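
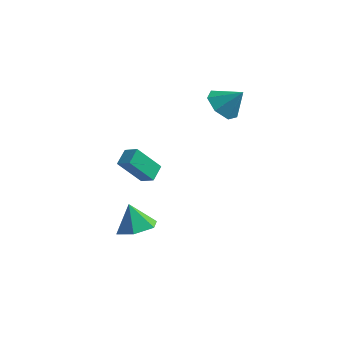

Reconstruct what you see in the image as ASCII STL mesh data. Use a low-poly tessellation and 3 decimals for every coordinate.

solid 
facet normal 0.364 -0.239 -0.900
outer loop
vertex -2.559 -0.197 -3.77
vertex -3.25 -0.971 -3.844
vertex -3.493 -0.022 -4.194
endloop
endfacet
facet normal 0.017 0.937 0.350
outer loop
vertex -2.559 -0.197 -3.77
vertex -3.493 -0.022 -4.194
vertex -3.77 -0.629 -2.556
endloop
endfacet
facet normal 0.363 -0.239 -0.900
outer loop
vertex -3.493 -0.022 -4.194
vertex -3.25 -0.971 -3.844
vertex -4.183 -0.796 -4.267
endloop
endfacet
facet normal -0.747 0.655 0.116
outer loop
vertex -3.493 -0.022 -4.194
vertex -4.183 -0.796 -4.267
vertex -3.77 -0.629 -2.556
endloop
endfacet
facet normal 0.364 -0.238 -0.901
outer loop
vertex -4.183 -0.796 -4.267
vertex -3.25 -0.971 -3.844
vertex -3.941 -1.745 -3.918
endloop
endfacet
facet normal -0.957 -0.154 0.246
outer loop
vertex -4.183 -0.796 -4.267
vertex -3.941 -1.745 -3.918
vertex -3.77 -0.629 -2.556
endloop
endfacet
facet normal 0.364 -0.239 -0.900
outer loop
vertex -3.941 -1.745 -3.918
vertex -3.25 -0.971 -3.844
vertex -3.007 -1.92 -3.494
endloop
endfacet
facet normal -0.404 -0.682 0.609
outer loop
vertex -3.941 -1.745 -3.918
vertex -3.007 -1.92 -3.494
vertex -3.77 -0.629 -2.556
endloop
endfacet
facet normal 0.364 -0.239 -0.900
outer loop
vertex -3.007 -1.92 -3.494
vertex -3.25 -0.971 -3.844
vertex -2.316 -1.146 -3.42
endloop
endfacet
facet normal 0.359 -0.401 0.843
outer loop
vertex -3.007 -1.92 -3.494
vertex -2.316 -1.146 -3.42
vertex -3.77 -0.629 -2.556
endloop
endfacet
facet normal 0.364 -0.239 -0.900
outer loop
vertex -2.316 -1.146 -3.42
vertex -3.25 -0.971 -3.844
vertex -2.559 -0.197 -3.77
endloop
endfacet
facet normal 0.569 0.409 0.713
outer loop
vertex -2.316 -1.146 -3.42
vertex -2.559 -0.197 -3.77
vertex -3.77 -0.629 -2.556
endloop
endfacet
facet normal -0.676 -0.155 -0.720
outer loop
vertex -0.125 2.663 2.104
vertex -0.677 3.403 2.463
vertex 0.04 3.442 1.781
endloop
endfacet
facet normal 0.964 -0.245 -0.099
outer loop
vertex -0.125 2.663 2.104
vertex 0.04 3.442 1.781
vertex 0.257 3.617 3.457
endloop
endfacet
facet normal -0.676 -0.155 -0.720
outer loop
vertex 0.04 3.442 1.781
vertex -0.677 3.403 2.463
vertex -0.335 4.191 1.972
endloop
endfacet
facet normal 0.865 0.474 -0.162
outer loop
vertex 0.04 3.442 1.781
vertex -0.335 4.191 1.972
vertex 0.257 3.617 3.457
endloop
endfacet
facet normal -0.676 -0.155 -0.720
outer loop
vertex -0.335 4.191 1.972
vertex -0.677 3.403 2.463
vertex -0.967 4.347 2.532
endloop
endfacet
facet normal 0.392 0.900 0.192
outer loop
vertex -0.335 4.191 1.972
vertex -0.967 4.347 2.532
vertex 0.257 3.617 3.457
endloop
endfacet
facet normal -0.677 -0.155 -0.720
outer loop
vertex -0.967 4.347 2.532
vertex -0.677 3.403 2.463
vertex -1.381 3.792 3.041
endloop
endfacet
facet normal -0.100 0.712 0.695
outer loop
vertex -0.967 4.347 2.532
vertex -1.381 3.792 3.041
vertex 0.257 3.617 3.457
endloop
endfacet
facet normal -0.677 -0.155 -0.720
outer loop
vertex -1.381 3.792 3.041
vertex -0.677 3.403 2.463
vertex -1.264 2.944 3.114
endloop
endfacet
facet normal -0.241 0.050 0.969
outer loop
vertex -1.381 3.792 3.041
vertex -1.264 2.944 3.114
vertex 0.257 3.617 3.457
endloop
endfacet
facet normal -0.677 -0.155 -0.720
outer loop
vertex -1.264 2.944 3.114
vertex -0.677 3.403 2.463
vertex -0.706 2.442 2.697
endloop
endfacet
facet normal 0.077 -0.585 0.807
outer loop
vertex -1.264 2.944 3.114
vertex -0.706 2.442 2.697
vertex 0.257 3.617 3.457
endloop
endfacet
facet normal -0.676 -0.155 -0.720
outer loop
vertex -0.706 2.442 2.697
vertex -0.677 3.403 2.463
vertex -0.125 2.663 2.104
endloop
endfacet
facet normal 0.612 -0.717 0.333
outer loop
vertex -0.706 2.442 2.697
vertex -0.125 2.663 2.104
vertex 0.257 3.617 3.457
endloop
endfacet
facet normal -0.836 0.259 -0.485
outer loop
vertex -3.462 -2.623 1.825
vertex -3.42 -1.802 2.191
vertex -2.537 -2.088 0.516
endloop
endfacet
facet normal -0.047 -0.913 -0.406
outer loop
vertex -1.86 -2.298 0.909
vertex -3.462 -2.623 1.825
vertex -2.537 -2.088 0.516
endloop
endfacet
facet normal -0.835 0.260 -0.485
outer loop
vertex -2.537 -2.088 0.516
vertex -3.42 -1.802 2.191
vertex -2.494 -1.267 0.882
endloop
endfacet
facet normal 0.548 0.317 -0.774
outer loop
vertex -2.494 -1.267 0.882
vertex -1.86 -2.298 0.909
vertex -2.537 -2.088 0.516
endloop
endfacet
facet normal -0.548 -0.317 0.774
outer loop
vertex -3.462 -2.623 1.825
vertex -2.743 -2.012 2.584
vertex -3.42 -1.802 2.191
endloop
endfacet
facet normal -0.047 -0.912 -0.406
outer loop
vertex -2.786 -2.833 2.218
vertex -3.462 -2.623 1.825
vertex -1.86 -2.298 0.909
endloop
endfacet
facet normal -0.548 -0.316 0.774
outer loop
vertex -2.786 -2.833 2.218
vertex -2.743 -2.012 2.584
vertex -3.462 -2.623 1.825
endloop
endfacet
facet normal 0.047 0.913 0.406
outer loop
vertex -3.42 -1.802 2.191
vertex -2.743 -2.012 2.584
vertex -2.494 -1.267 0.882
endloop
endfacet
facet normal 0.548 0.317 -0.774
outer loop
vertex -1.818 -1.477 1.275
vertex -1.86 -2.298 0.909
vertex -2.494 -1.267 0.882
endloop
endfacet
facet normal 0.047 0.913 0.406
outer loop
vertex -2.494 -1.267 0.882
vertex -2.743 -2.012 2.584
vertex -1.818 -1.477 1.275
endloop
endfacet
facet normal 0.835 -0.259 0.485
outer loop
vertex -1.818 -1.477 1.275
vertex -2.786 -2.833 2.218
vertex -1.86 -2.298 0.909
endloop
endfacet
facet normal 0.835 -0.260 0.484
outer loop
vertex -2.743 -2.012 2.584
vertex -2.786 -2.833 2.218
vertex -1.818 -1.477 1.275
endloop
endfacet

endsolid


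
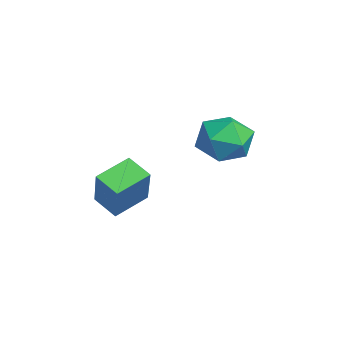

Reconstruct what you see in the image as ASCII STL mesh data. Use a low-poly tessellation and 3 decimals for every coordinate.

solid 
facet normal -0.170 0.931 -0.323
outer loop
vertex -1.85 1.862 2.152
vertex -2.948 1.797 2.542
vertex -2.103 2.194 3.242
endloop
endfacet
facet normal 0.514 0.847 -0.139
outer loop
vertex -1.85 1.862 2.152
vertex -2.103 2.194 3.242
vertex -1.137 1.573 3.029
endloop
endfacet
facet normal 0.784 0.317 -0.533
outer loop
vertex -1.85 1.862 2.152
vertex -1.137 1.573 3.029
vertex -1.386 0.793 2.198
endloop
endfacet
facet normal 0.267 0.074 -0.961
outer loop
vertex -1.85 1.862 2.152
vertex -1.386 0.793 2.198
vertex -2.506 0.931 1.898
endloop
endfacet
facet normal -0.322 0.454 -0.831
outer loop
vertex -1.85 1.862 2.152
vertex -2.506 0.931 1.898
vertex -2.948 1.797 2.542
endloop
endfacet
facet normal 0.535 0.645 0.545
outer loop
vertex -1.137 1.573 3.029
vertex -2.103 2.194 3.242
vertex -1.794 1.329 3.962
endloop
endfacet
facet normal -0.572 0.782 0.248
outer loop
vertex -2.103 2.194 3.242
vertex -2.948 1.797 2.542
vertex -2.914 1.467 3.662
endloop
endfacet
facet normal -0.819 0.009 -0.574
outer loop
vertex -2.948 1.797 2.542
vertex -2.506 0.931 1.898
vertex -3.163 0.687 2.831
endloop
endfacet
facet normal 0.136 -0.605 -0.785
outer loop
vertex -2.506 0.931 1.898
vertex -1.386 0.793 2.198
vertex -2.197 0.066 2.618
endloop
endfacet
facet normal 0.973 -0.212 -0.092
outer loop
vertex -1.386 0.793 2.198
vertex -1.137 1.573 3.029
vertex -1.352 0.463 3.318
endloop
endfacet
facet normal -0.267 -0.074 0.961
outer loop
vertex -2.45 0.398 3.708
vertex -1.794 1.329 3.962
vertex -2.914 1.467 3.662
endloop
endfacet
facet normal -0.784 -0.317 0.533
outer loop
vertex -2.45 0.398 3.708
vertex -2.914 1.467 3.662
vertex -3.163 0.687 2.831
endloop
endfacet
facet normal -0.514 -0.847 0.139
outer loop
vertex -2.45 0.398 3.708
vertex -3.163 0.687 2.831
vertex -2.197 0.066 2.618
endloop
endfacet
facet normal 0.170 -0.931 0.323
outer loop
vertex -2.45 0.398 3.708
vertex -2.197 0.066 2.618
vertex -1.352 0.463 3.318
endloop
endfacet
facet normal 0.322 -0.454 0.831
outer loop
vertex -2.45 0.398 3.708
vertex -1.352 0.463 3.318
vertex -1.794 1.329 3.962
endloop
endfacet
facet normal -0.136 0.605 0.785
outer loop
vertex -2.914 1.467 3.662
vertex -1.794 1.329 3.962
vertex -2.103 2.194 3.242
endloop
endfacet
facet normal -0.973 0.212 0.092
outer loop
vertex -3.163 0.687 2.831
vertex -2.914 1.467 3.662
vertex -2.948 1.797 2.542
endloop
endfacet
facet normal -0.535 -0.645 -0.545
outer loop
vertex -2.197 0.066 2.618
vertex -3.163 0.687 2.831
vertex -2.506 0.931 1.898
endloop
endfacet
facet normal 0.572 -0.782 -0.248
outer loop
vertex -1.352 0.463 3.318
vertex -2.197 0.066 2.618
vertex -1.386 0.793 2.198
endloop
endfacet
facet normal 0.819 -0.009 0.574
outer loop
vertex -1.794 1.329 3.962
vertex -1.352 0.463 3.318
vertex -1.137 1.573 3.029
endloop
endfacet
facet normal -0.549 0.029 -0.835
outer loop
vertex -2.119 -2.37 1.122
vertex -1.335 -1.74 0.628
vertex -1.438 -3.602 0.631
endloop
endfacet
facet normal -0.700 -0.562 0.441
outer loop
vertex -0.345 -3.66 2.292
vertex -2.119 -2.37 1.122
vertex -1.438 -3.602 0.631
endloop
endfacet
facet normal -0.550 0.029 -0.835
outer loop
vertex -1.438 -3.602 0.631
vertex -1.335 -1.74 0.628
vertex -0.655 -2.972 0.137
endloop
endfacet
facet normal 0.457 -0.826 -0.330
outer loop
vertex -0.655 -2.972 0.137
vertex -0.345 -3.66 2.292
vertex -1.438 -3.602 0.631
endloop
endfacet
facet normal -0.457 0.826 0.329
outer loop
vertex -2.119 -2.37 1.122
vertex -0.242 -1.798 2.289
vertex -1.335 -1.74 0.628
endloop
endfacet
facet normal -0.700 -0.562 0.441
outer loop
vertex -1.025 -2.428 2.783
vertex -2.119 -2.37 1.122
vertex -0.345 -3.66 2.292
endloop
endfacet
facet normal -0.457 0.826 0.330
outer loop
vertex -1.025 -2.428 2.783
vertex -0.242 -1.798 2.289
vertex -2.119 -2.37 1.122
endloop
endfacet
facet normal 0.700 0.562 -0.441
outer loop
vertex -1.335 -1.74 0.628
vertex -0.242 -1.798 2.289
vertex -0.655 -2.972 0.137
endloop
endfacet
facet normal 0.456 -0.826 -0.330
outer loop
vertex 0.439 -3.03 1.798
vertex -0.345 -3.66 2.292
vertex -0.655 -2.972 0.137
endloop
endfacet
facet normal 0.699 0.562 -0.441
outer loop
vertex -0.655 -2.972 0.137
vertex -0.242 -1.798 2.289
vertex 0.439 -3.03 1.798
endloop
endfacet
facet normal 0.550 -0.029 0.835
outer loop
vertex 0.439 -3.03 1.798
vertex -1.025 -2.428 2.783
vertex -0.345 -3.66 2.292
endloop
endfacet
facet normal 0.550 -0.029 0.835
outer loop
vertex -0.242 -1.798 2.289
vertex -1.025 -2.428 2.783
vertex 0.439 -3.03 1.798
endloop
endfacet

endsolid


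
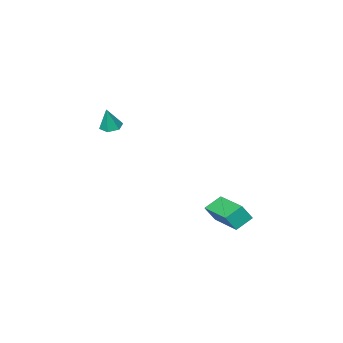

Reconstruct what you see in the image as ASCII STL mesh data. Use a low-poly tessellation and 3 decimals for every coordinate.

solid 
facet normal -0.266 -0.080 -0.961
outer loop
vertex 3.373 -3.118 2.774
vertex 2.862 -2.869 2.895
vertex 3.316 -2.541 2.742
endloop
endfacet
facet normal 0.989 0.103 0.103
outer loop
vertex 3.373 -3.118 2.774
vertex 3.316 -2.541 2.742
vertex 3.198 -2.771 4.105
endloop
endfacet
facet normal -0.266 -0.079 -0.961
outer loop
vertex 3.316 -2.541 2.742
vertex 2.862 -2.869 2.895
vertex 2.806 -2.293 2.863
endloop
endfacet
facet normal 0.465 0.865 0.186
outer loop
vertex 3.316 -2.541 2.742
vertex 2.806 -2.293 2.863
vertex 3.198 -2.771 4.105
endloop
endfacet
facet normal -0.266 -0.079 -0.961
outer loop
vertex 2.806 -2.293 2.863
vertex 2.862 -2.869 2.895
vertex 2.352 -2.621 3.016
endloop
endfacet
facet normal -0.424 0.792 0.439
outer loop
vertex 2.806 -2.293 2.863
vertex 2.352 -2.621 3.016
vertex 3.198 -2.771 4.105
endloop
endfacet
facet normal -0.266 -0.078 -0.961
outer loop
vertex 2.352 -2.621 3.016
vertex 2.862 -2.869 2.895
vertex 2.409 -3.198 3.047
endloop
endfacet
facet normal -0.792 -0.046 0.609
outer loop
vertex 2.352 -2.621 3.016
vertex 2.409 -3.198 3.047
vertex 3.198 -2.771 4.105
endloop
endfacet
facet normal -0.266 -0.078 -0.961
outer loop
vertex 2.409 -3.198 3.047
vertex 2.862 -2.869 2.895
vertex 2.919 -3.446 2.926
endloop
endfacet
facet normal -0.268 -0.807 0.526
outer loop
vertex 2.409 -3.198 3.047
vertex 2.919 -3.446 2.926
vertex 3.198 -2.771 4.105
endloop
endfacet
facet normal -0.265 -0.078 -0.961
outer loop
vertex 2.919 -3.446 2.926
vertex 2.862 -2.869 2.895
vertex 3.373 -3.118 2.774
endloop
endfacet
facet normal 0.622 -0.734 0.273
outer loop
vertex 2.919 -3.446 2.926
vertex 3.373 -3.118 2.774
vertex 3.198 -2.771 4.105
endloop
endfacet
facet normal -0.856 0.097 0.507
outer loop
vertex 0.231 2.088 -0.666
vertex 0.645 4.113 -0.356
vertex -0.227 2.307 -1.481
endloop
endfacet
facet normal -0.198 -0.969 -0.149
outer loop
vertex 0.655 2.207 -2.004
vertex 0.231 2.088 -0.666
vertex -0.227 2.307 -1.481
endloop
endfacet
facet normal -0.856 0.097 0.507
outer loop
vertex -0.227 2.307 -1.481
vertex 0.645 4.113 -0.356
vertex 0.187 4.332 -1.171
endloop
endfacet
facet normal -0.477 0.228 -0.849
outer loop
vertex 0.187 4.332 -1.171
vertex 0.655 2.207 -2.004
vertex -0.227 2.307 -1.481
endloop
endfacet
facet normal 0.477 -0.228 0.849
outer loop
vertex 0.231 2.088 -0.666
vertex 1.527 4.013 -0.879
vertex 0.645 4.113 -0.356
endloop
endfacet
facet normal -0.198 -0.969 -0.149
outer loop
vertex 1.113 1.988 -1.189
vertex 0.231 2.088 -0.666
vertex 0.655 2.207 -2.004
endloop
endfacet
facet normal 0.477 -0.228 0.849
outer loop
vertex 1.113 1.988 -1.189
vertex 1.527 4.013 -0.879
vertex 0.231 2.088 -0.666
endloop
endfacet
facet normal 0.198 0.969 0.149
outer loop
vertex 0.645 4.113 -0.356
vertex 1.527 4.013 -0.879
vertex 0.187 4.332 -1.171
endloop
endfacet
facet normal -0.477 0.228 -0.849
outer loop
vertex 1.069 4.232 -1.694
vertex 0.655 2.207 -2.004
vertex 0.187 4.332 -1.171
endloop
endfacet
facet normal 0.198 0.969 0.149
outer loop
vertex 0.187 4.332 -1.171
vertex 1.527 4.013 -0.879
vertex 1.069 4.232 -1.694
endloop
endfacet
facet normal 0.856 -0.097 -0.507
outer loop
vertex 1.069 4.232 -1.694
vertex 1.113 1.988 -1.189
vertex 0.655 2.207 -2.004
endloop
endfacet
facet normal 0.856 -0.097 -0.507
outer loop
vertex 1.527 4.013 -0.879
vertex 1.113 1.988 -1.189
vertex 1.069 4.232 -1.694
endloop
endfacet

endsolid


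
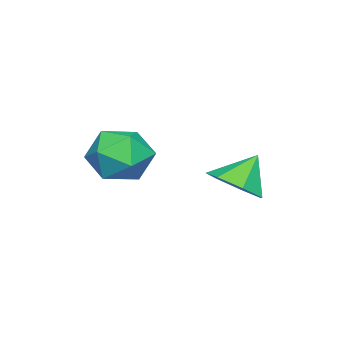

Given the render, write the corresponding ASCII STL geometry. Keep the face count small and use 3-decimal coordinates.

solid 
facet normal 0.529 -0.291 -0.797
outer loop
vertex -1.14 3.847 -1.409
vertex -1.929 3.22 -1.704
vertex -1.76 4.225 -1.959
endloop
endfacet
facet normal 0.133 0.880 0.455
outer loop
vertex -1.14 3.847 -1.409
vertex -1.76 4.225 -1.959
vertex -2.691 3.64 -0.556
endloop
endfacet
facet normal 0.530 -0.291 -0.797
outer loop
vertex -1.76 4.225 -1.959
vertex -1.929 3.22 -1.704
vertex -2.507 3.846 -2.317
endloop
endfacet
facet normal -0.472 0.880 0.054
outer loop
vertex -1.76 4.225 -1.959
vertex -2.507 3.846 -2.317
vertex -2.691 3.64 -0.556
endloop
endfacet
facet normal 0.529 -0.292 -0.797
outer loop
vertex -2.507 3.846 -2.317
vertex -1.929 3.22 -1.704
vertex -2.819 2.997 -2.213
endloop
endfacet
facet normal -0.939 0.338 -0.059
outer loop
vertex -2.507 3.846 -2.317
vertex -2.819 2.997 -2.213
vertex -2.691 3.64 -0.556
endloop
endfacet
facet normal 0.529 -0.292 -0.797
outer loop
vertex -2.819 2.997 -2.213
vertex -1.929 3.22 -1.704
vertex -2.461 2.315 -1.726
endloop
endfacet
facet normal -0.919 -0.338 0.202
outer loop
vertex -2.819 2.997 -2.213
vertex -2.461 2.315 -1.726
vertex -2.691 3.64 -0.556
endloop
endfacet
facet normal 0.529 -0.292 -0.797
outer loop
vertex -2.461 2.315 -1.726
vertex -1.929 3.22 -1.704
vertex -1.702 2.315 -1.222
endloop
endfacet
facet normal -0.425 -0.639 0.641
outer loop
vertex -2.461 2.315 -1.726
vertex -1.702 2.315 -1.222
vertex -2.691 3.64 -0.556
endloop
endfacet
facet normal 0.529 -0.292 -0.797
outer loop
vertex -1.702 2.315 -1.222
vertex -1.929 3.22 -1.704
vertex -1.114 2.997 -1.081
endloop
endfacet
facet normal 0.170 -0.338 0.926
outer loop
vertex -1.702 2.315 -1.222
vertex -1.114 2.997 -1.081
vertex -2.691 3.64 -0.556
endloop
endfacet
facet normal 0.529 -0.291 -0.797
outer loop
vertex -1.114 2.997 -1.081
vertex -1.929 3.22 -1.704
vertex -1.14 3.847 -1.409
endloop
endfacet
facet normal 0.418 0.338 0.843
outer loop
vertex -1.114 2.997 -1.081
vertex -1.14 3.847 -1.409
vertex -2.691 3.64 -0.556
endloop
endfacet
facet normal -0.831 0.532 0.162
outer loop
vertex -0.599 1.156 -0.21
vertex -1.239 0.328 -0.773
vertex -1.062 0.247 0.399
endloop
endfacet
facet normal -0.356 0.638 0.683
outer loop
vertex -0.599 1.156 -0.21
vertex -1.062 0.247 0.399
vertex 0.044 0.616 0.63
endloop
endfacet
facet normal 0.242 0.890 0.386
outer loop
vertex -0.599 1.156 -0.21
vertex 0.044 0.616 0.63
vertex 0.55 0.925 -0.399
endloop
endfacet
facet normal 0.136 0.938 -0.317
outer loop
vertex -0.599 1.156 -0.21
vertex 0.55 0.925 -0.399
vertex -0.242 0.747 -1.266
endloop
endfacet
facet normal -0.527 0.717 -0.456
outer loop
vertex -0.599 1.156 -0.21
vertex -0.242 0.747 -1.266
vertex -1.239 0.328 -0.773
endloop
endfacet
facet normal -0.206 0.006 0.978
outer loop
vertex 0.044 0.616 0.63
vertex -1.062 0.247 0.399
vertex -0.198 -0.547 0.586
endloop
endfacet
facet normal -0.976 -0.167 0.136
outer loop
vertex -1.062 0.247 0.399
vertex -1.239 0.328 -0.773
vertex -0.99 -0.725 -0.281
endloop
endfacet
facet normal -0.484 0.133 -0.865
outer loop
vertex -1.239 0.328 -0.773
vertex -0.242 0.747 -1.266
vertex -0.484 -0.416 -1.31
endloop
endfacet
facet normal 0.590 0.492 -0.640
outer loop
vertex -0.242 0.747 -1.266
vertex 0.55 0.925 -0.399
vertex 0.622 -0.047 -1.079
endloop
endfacet
facet normal 0.762 0.413 0.499
outer loop
vertex 0.55 0.925 -0.399
vertex 0.044 0.616 0.63
vertex 0.799 -0.128 0.093
endloop
endfacet
facet normal -0.136 -0.938 0.317
outer loop
vertex 0.159 -0.956 -0.47
vertex -0.198 -0.547 0.586
vertex -0.99 -0.725 -0.281
endloop
endfacet
facet normal -0.242 -0.890 -0.386
outer loop
vertex 0.159 -0.956 -0.47
vertex -0.99 -0.725 -0.281
vertex -0.484 -0.416 -1.31
endloop
endfacet
facet normal 0.356 -0.638 -0.683
outer loop
vertex 0.159 -0.956 -0.47
vertex -0.484 -0.416 -1.31
vertex 0.622 -0.047 -1.079
endloop
endfacet
facet normal 0.831 -0.532 -0.162
outer loop
vertex 0.159 -0.956 -0.47
vertex 0.622 -0.047 -1.079
vertex 0.799 -0.128 0.093
endloop
endfacet
facet normal 0.527 -0.717 0.456
outer loop
vertex 0.159 -0.956 -0.47
vertex 0.799 -0.128 0.093
vertex -0.198 -0.547 0.586
endloop
endfacet
facet normal -0.590 -0.492 0.640
outer loop
vertex -0.99 -0.725 -0.281
vertex -0.198 -0.547 0.586
vertex -1.062 0.247 0.399
endloop
endfacet
facet normal -0.762 -0.413 -0.499
outer loop
vertex -0.484 -0.416 -1.31
vertex -0.99 -0.725 -0.281
vertex -1.239 0.328 -0.773
endloop
endfacet
facet normal 0.206 -0.006 -0.978
outer loop
vertex 0.622 -0.047 -1.079
vertex -0.484 -0.416 -1.31
vertex -0.242 0.747 -1.266
endloop
endfacet
facet normal 0.976 0.167 -0.136
outer loop
vertex 0.799 -0.128 0.093
vertex 0.622 -0.047 -1.079
vertex 0.55 0.925 -0.399
endloop
endfacet
facet normal 0.484 -0.133 0.865
outer loop
vertex -0.198 -0.547 0.586
vertex 0.799 -0.128 0.093
vertex 0.044 0.616 0.63
endloop
endfacet

endsolid


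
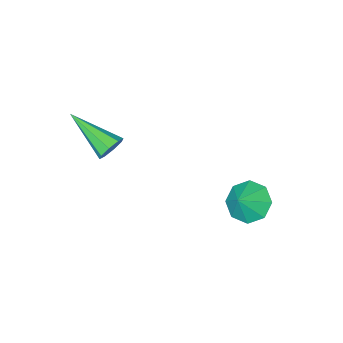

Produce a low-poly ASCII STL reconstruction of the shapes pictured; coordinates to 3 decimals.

solid 
facet normal -0.679 -0.227 -0.699
outer loop
vertex -3.008 -0.435 -2.705
vertex -3.466 -0.999 -2.077
vertex -3.521 -0.073 -2.324
endloop
endfacet
facet normal 0.611 0.788 0.075
outer loop
vertex -3.008 -0.435 -2.705
vertex -3.521 -0.073 -2.324
vertex -2.754 -0.761 -1.343
endloop
endfacet
facet normal -0.679 -0.227 -0.698
outer loop
vertex -3.521 -0.073 -2.324
vertex -3.466 -0.999 -2.077
vertex -4.002 -0.253 -1.798
endloop
endfacet
facet normal 0.183 0.866 0.464
outer loop
vertex -3.521 -0.073 -2.324
vertex -4.002 -0.253 -1.798
vertex -2.754 -0.761 -1.343
endloop
endfacet
facet normal -0.679 -0.226 -0.699
outer loop
vertex -4.002 -0.253 -1.798
vertex -3.466 -0.999 -2.077
vertex -4.169 -0.869 -1.436
endloop
endfacet
facet normal -0.096 0.523 0.847
outer loop
vertex -4.002 -0.253 -1.798
vertex -4.169 -0.869 -1.436
vertex -2.754 -0.761 -1.343
endloop
endfacet
facet normal -0.679 -0.226 -0.699
outer loop
vertex -4.169 -0.869 -1.436
vertex -3.466 -0.999 -2.077
vertex -3.925 -1.562 -1.449
endloop
endfacet
facet normal -0.062 -0.041 0.997
outer loop
vertex -4.169 -0.869 -1.436
vertex -3.925 -1.562 -1.449
vertex -2.754 -0.761 -1.343
endloop
endfacet
facet normal -0.679 -0.226 -0.699
outer loop
vertex -3.925 -1.562 -1.449
vertex -3.466 -0.999 -2.077
vertex -3.412 -1.925 -1.83
endloop
endfacet
facet normal 0.264 -0.495 0.828
outer loop
vertex -3.925 -1.562 -1.449
vertex -3.412 -1.925 -1.83
vertex -2.754 -0.761 -1.343
endloop
endfacet
facet normal -0.678 -0.226 -0.699
outer loop
vertex -3.412 -1.925 -1.83
vertex -3.466 -0.999 -2.077
vertex -2.931 -1.745 -2.355
endloop
endfacet
facet normal 0.692 -0.574 0.437
outer loop
vertex -3.412 -1.925 -1.83
vertex -2.931 -1.745 -2.355
vertex -2.754 -0.761 -1.343
endloop
endfacet
facet normal -0.679 -0.227 -0.698
outer loop
vertex -2.931 -1.745 -2.355
vertex -3.466 -0.999 -2.077
vertex -2.764 -1.128 -2.718
endloop
endfacet
facet normal 0.971 -0.231 0.055
outer loop
vertex -2.931 -1.745 -2.355
vertex -2.764 -1.128 -2.718
vertex -2.754 -0.761 -1.343
endloop
endfacet
facet normal -0.679 -0.226 -0.698
outer loop
vertex -2.764 -1.128 -2.718
vertex -3.466 -0.999 -2.077
vertex -3.008 -0.435 -2.705
endloop
endfacet
facet normal 0.938 0.332 -0.095
outer loop
vertex -2.764 -1.128 -2.718
vertex -3.008 -0.435 -2.705
vertex -2.754 -0.761 -1.343
endloop
endfacet
facet normal -0.263 0.863 -0.431
outer loop
vertex 1.957 -2.811 2.231
vertex 1.45 -2.796 2.57
vertex 2.02 -2.589 2.637
endloop
endfacet
facet normal 0.991 -0.056 -0.123
outer loop
vertex 1.957 -2.811 2.231
vertex 2.02 -2.589 2.637
vertex 2.01 -4.644 3.49
endloop
endfacet
facet normal -0.263 0.864 -0.430
outer loop
vertex 2.02 -2.589 2.637
vertex 1.45 -2.796 2.57
vertex 1.749 -2.489 3.004
endloop
endfacet
facet normal 0.812 0.220 0.540
outer loop
vertex 2.02 -2.589 2.637
vertex 1.749 -2.489 3.004
vertex 2.01 -4.644 3.49
endloop
endfacet
facet normal -0.261 0.864 -0.431
outer loop
vertex 1.749 -2.489 3.004
vertex 1.45 -2.796 2.57
vertex 1.303 -2.568 3.116
endloop
endfacet
facet normal 0.197 0.238 0.951
outer loop
vertex 1.749 -2.489 3.004
vertex 1.303 -2.568 3.116
vertex 2.01 -4.644 3.49
endloop
endfacet
facet normal -0.261 0.864 -0.431
outer loop
vertex 1.303 -2.568 3.116
vertex 1.45 -2.796 2.57
vertex 0.943 -2.78 2.909
endloop
endfacet
facet normal -0.493 -0.011 0.870
outer loop
vertex 1.303 -2.568 3.116
vertex 0.943 -2.78 2.909
vertex 2.01 -4.644 3.49
endloop
endfacet
facet normal -0.261 0.864 -0.431
outer loop
vertex 0.943 -2.78 2.909
vertex 1.45 -2.796 2.57
vertex 0.88 -3.002 2.502
endloop
endfacet
facet normal -0.857 -0.384 0.342
outer loop
vertex 0.943 -2.78 2.909
vertex 0.88 -3.002 2.502
vertex 2.01 -4.644 3.49
endloop
endfacet
facet normal -0.261 0.864 -0.430
outer loop
vertex 0.88 -3.002 2.502
vertex 1.45 -2.796 2.57
vertex 1.151 -3.102 2.136
endloop
endfacet
facet normal -0.678 -0.660 -0.322
outer loop
vertex 0.88 -3.002 2.502
vertex 1.151 -3.102 2.136
vertex 2.01 -4.644 3.49
endloop
endfacet
facet normal -0.262 0.864 -0.429
outer loop
vertex 1.151 -3.102 2.136
vertex 1.45 -2.796 2.57
vertex 1.597 -3.023 2.023
endloop
endfacet
facet normal -0.065 -0.679 -0.732
outer loop
vertex 1.151 -3.102 2.136
vertex 1.597 -3.023 2.023
vertex 2.01 -4.644 3.49
endloop
endfacet
facet normal -0.261 0.865 -0.429
outer loop
vertex 1.597 -3.023 2.023
vertex 1.45 -2.796 2.57
vertex 1.957 -2.811 2.231
endloop
endfacet
facet normal 0.628 -0.428 -0.650
outer loop
vertex 1.597 -3.023 2.023
vertex 1.957 -2.811 2.231
vertex 2.01 -4.644 3.49
endloop
endfacet

endsolid


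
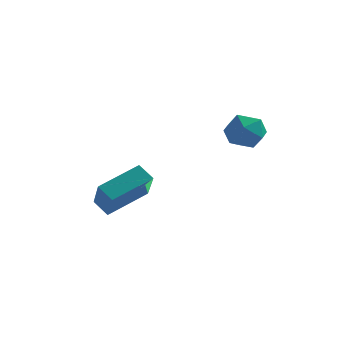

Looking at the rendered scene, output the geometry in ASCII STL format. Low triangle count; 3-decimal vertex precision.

solid 
facet normal -0.589 -0.712 -0.383
outer loop
vertex -4.036 -3.483 1.059
vertex -4.694 -2.185 -0.341
vertex -3.341 -3.75 0.486
endloop
endfacet
facet normal 0.325 -0.643 0.694
outer loop
vertex -2.086 -2.235 1.301
vertex -4.036 -3.483 1.059
vertex -3.341 -3.75 0.486
endloop
endfacet
facet normal -0.589 -0.712 -0.383
outer loop
vertex -3.341 -3.75 0.486
vertex -4.694 -2.185 -0.341
vertex -3.999 -2.452 -0.915
endloop
endfacet
facet normal 0.739 -0.284 -0.610
outer loop
vertex -3.999 -2.452 -0.915
vertex -2.086 -2.235 1.301
vertex -3.341 -3.75 0.486
endloop
endfacet
facet normal -0.739 0.284 0.611
outer loop
vertex -4.036 -3.483 1.059
vertex -3.439 -0.67 0.474
vertex -4.694 -2.185 -0.341
endloop
endfacet
facet normal 0.326 -0.643 0.693
outer loop
vertex -2.781 -1.968 1.875
vertex -4.036 -3.483 1.059
vertex -2.086 -2.235 1.301
endloop
endfacet
facet normal -0.740 0.284 0.610
outer loop
vertex -2.781 -1.968 1.875
vertex -3.439 -0.67 0.474
vertex -4.036 -3.483 1.059
endloop
endfacet
facet normal -0.326 0.643 -0.693
outer loop
vertex -4.694 -2.185 -0.341
vertex -3.439 -0.67 0.474
vertex -3.999 -2.452 -0.915
endloop
endfacet
facet normal 0.739 -0.284 -0.611
outer loop
vertex -2.744 -0.937 -0.099
vertex -2.086 -2.235 1.301
vertex -3.999 -2.452 -0.915
endloop
endfacet
facet normal -0.325 0.643 -0.694
outer loop
vertex -3.999 -2.452 -0.915
vertex -3.439 -0.67 0.474
vertex -2.744 -0.937 -0.099
endloop
endfacet
facet normal 0.589 0.711 0.383
outer loop
vertex -2.744 -0.937 -0.099
vertex -2.781 -1.968 1.875
vertex -2.086 -2.235 1.301
endloop
endfacet
facet normal 0.589 0.712 0.383
outer loop
vertex -3.439 -0.67 0.474
vertex -2.781 -1.968 1.875
vertex -2.744 -0.937 -0.099
endloop
endfacet
facet normal -0.982 -0.069 -0.175
outer loop
vertex 0.671 -0.583 3.023
vertex 0.557 -1.115 3.873
vertex 0.483 -0.109 3.894
endloop
endfacet
facet normal -0.716 0.536 -0.446
outer loop
vertex 0.671 -0.583 3.023
vertex 0.483 -0.109 3.894
vertex 1.165 0.267 3.251
endloop
endfacet
facet normal -0.203 0.362 -0.910
outer loop
vertex 0.671 -0.583 3.023
vertex 1.165 0.267 3.251
vertex 1.66 -0.507 2.833
endloop
endfacet
facet normal -0.151 -0.350 -0.924
outer loop
vertex 0.671 -0.583 3.023
vertex 1.66 -0.507 2.833
vertex 1.284 -1.361 3.218
endloop
endfacet
facet normal -0.632 -0.616 -0.470
outer loop
vertex 0.671 -0.583 3.023
vertex 1.284 -1.361 3.218
vertex 0.557 -1.115 3.873
endloop
endfacet
facet normal -0.418 0.905 0.086
outer loop
vertex 1.165 0.267 3.251
vertex 0.483 -0.109 3.894
vertex 1.356 0.261 4.242
endloop
endfacet
facet normal -0.847 -0.073 0.526
outer loop
vertex 0.483 -0.109 3.894
vertex 0.557 -1.115 3.873
vertex 0.98 -0.593 4.627
endloop
endfacet
facet normal -0.281 -0.959 0.048
outer loop
vertex 0.557 -1.115 3.873
vertex 1.284 -1.361 3.218
vertex 1.475 -1.367 4.209
endloop
endfacet
facet normal 0.498 -0.529 -0.687
outer loop
vertex 1.284 -1.361 3.218
vertex 1.66 -0.507 2.833
vertex 2.157 -0.991 3.566
endloop
endfacet
facet normal 0.414 0.623 -0.664
outer loop
vertex 1.66 -0.507 2.833
vertex 1.165 0.267 3.251
vertex 2.083 0.015 3.587
endloop
endfacet
facet normal 0.151 0.350 0.924
outer loop
vertex 1.969 -0.517 4.437
vertex 1.356 0.261 4.242
vertex 0.98 -0.593 4.627
endloop
endfacet
facet normal 0.203 -0.362 0.910
outer loop
vertex 1.969 -0.517 4.437
vertex 0.98 -0.593 4.627
vertex 1.475 -1.367 4.209
endloop
endfacet
facet normal 0.716 -0.536 0.446
outer loop
vertex 1.969 -0.517 4.437
vertex 1.475 -1.367 4.209
vertex 2.157 -0.991 3.566
endloop
endfacet
facet normal 0.982 0.069 0.175
outer loop
vertex 1.969 -0.517 4.437
vertex 2.157 -0.991 3.566
vertex 2.083 0.015 3.587
endloop
endfacet
facet normal 0.632 0.616 0.470
outer loop
vertex 1.969 -0.517 4.437
vertex 2.083 0.015 3.587
vertex 1.356 0.261 4.242
endloop
endfacet
facet normal -0.498 0.529 0.687
outer loop
vertex 0.98 -0.593 4.627
vertex 1.356 0.261 4.242
vertex 0.483 -0.109 3.894
endloop
endfacet
facet normal -0.414 -0.623 0.664
outer loop
vertex 1.475 -1.367 4.209
vertex 0.98 -0.593 4.627
vertex 0.557 -1.115 3.873
endloop
endfacet
facet normal 0.418 -0.905 -0.086
outer loop
vertex 2.157 -0.991 3.566
vertex 1.475 -1.367 4.209
vertex 1.284 -1.361 3.218
endloop
endfacet
facet normal 0.847 0.073 -0.526
outer loop
vertex 2.083 0.015 3.587
vertex 2.157 -0.991 3.566
vertex 1.66 -0.507 2.833
endloop
endfacet
facet normal 0.281 0.959 -0.048
outer loop
vertex 1.356 0.261 4.242
vertex 2.083 0.015 3.587
vertex 1.165 0.267 3.251
endloop
endfacet

endsolid


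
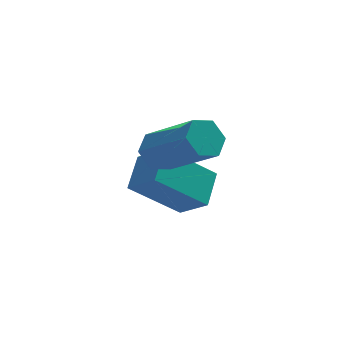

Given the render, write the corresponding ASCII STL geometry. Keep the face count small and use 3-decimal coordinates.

solid 
facet normal -0.765 -0.038 0.643
outer loop
vertex -0.796 -0.154 1.432
vertex -0.389 0.8 1.973
vertex -1.419 0.51 0.73
endloop
endfacet
facet normal -0.348 -0.815 -0.462
outer loop
vertex -0.011 0.58 -0.453
vertex -0.796 -0.154 1.432
vertex -1.419 0.51 0.73
endloop
endfacet
facet normal -0.765 -0.038 0.643
outer loop
vertex -1.419 0.51 0.73
vertex -0.389 0.8 1.973
vertex -1.012 1.464 1.271
endloop
endfacet
facet normal -0.542 0.577 -0.611
outer loop
vertex -1.012 1.464 1.271
vertex -0.011 0.58 -0.453
vertex -1.419 0.51 0.73
endloop
endfacet
facet normal 0.542 -0.577 0.611
outer loop
vertex -0.796 -0.154 1.432
vertex 1.019 0.87 0.79
vertex -0.389 0.8 1.973
endloop
endfacet
facet normal -0.348 -0.815 -0.462
outer loop
vertex 0.612 -0.084 0.249
vertex -0.796 -0.154 1.432
vertex -0.011 0.58 -0.453
endloop
endfacet
facet normal 0.542 -0.577 0.611
outer loop
vertex 0.612 -0.084 0.249
vertex 1.019 0.87 0.79
vertex -0.796 -0.154 1.432
endloop
endfacet
facet normal 0.348 0.815 0.462
outer loop
vertex -0.389 0.8 1.973
vertex 1.019 0.87 0.79
vertex -1.012 1.464 1.271
endloop
endfacet
facet normal -0.542 0.577 -0.611
outer loop
vertex 0.396 1.534 0.088
vertex -0.011 0.58 -0.453
vertex -1.012 1.464 1.271
endloop
endfacet
facet normal 0.348 0.815 0.462
outer loop
vertex -1.012 1.464 1.271
vertex 1.019 0.87 0.79
vertex 0.396 1.534 0.088
endloop
endfacet
facet normal 0.765 0.038 -0.643
outer loop
vertex 0.396 1.534 0.088
vertex 0.612 -0.084 0.249
vertex -0.011 0.58 -0.453
endloop
endfacet
facet normal 0.765 0.038 -0.643
outer loop
vertex 1.019 0.87 0.79
vertex 0.612 -0.084 0.249
vertex 0.396 1.534 0.088
endloop
endfacet
facet normal -0.527 0.600 -0.602
outer loop
vertex -0.08 0.583 1.939
vertex -0.632 0.333 2.173
vertex -0.365 0.853 2.457
endloop
endfacet
facet normal 0.728 0.685 0.043
outer loop
vertex -0.08 0.583 1.939
vertex -0.365 0.853 2.457
vertex 0.964 -0.602 3.133
endloop
endfacet
facet normal 0.727 0.685 0.045
outer loop
vertex 0.964 -0.602 3.133
vertex -0.365 0.853 2.457
vertex 0.678 -0.332 3.651
endloop
endfacet
facet normal 0.528 -0.598 0.603
outer loop
vertex 0.964 -0.602 3.133
vertex 0.678 -0.332 3.651
vertex 0.412 -0.853 3.367
endloop
endfacet
facet normal -0.526 0.600 -0.603
outer loop
vertex -0.365 0.853 2.457
vertex -0.632 0.333 2.173
vertex -0.918 0.603 2.691
endloop
endfacet
facet normal -0.016 0.702 0.712
outer loop
vertex -0.365 0.853 2.457
vertex -0.918 0.603 2.691
vertex 0.678 -0.332 3.651
endloop
endfacet
facet normal -0.017 0.702 0.712
outer loop
vertex 0.678 -0.332 3.651
vertex -0.918 0.603 2.691
vertex 0.126 -0.583 3.885
endloop
endfacet
facet normal 0.528 -0.598 0.603
outer loop
vertex 0.678 -0.332 3.651
vertex 0.126 -0.583 3.885
vertex 0.412 -0.853 3.367
endloop
endfacet
facet normal -0.528 0.598 -0.603
outer loop
vertex -0.918 0.603 2.691
vertex -0.632 0.333 2.173
vertex -1.184 0.082 2.407
endloop
endfacet
facet normal -0.745 0.016 0.667
outer loop
vertex -0.918 0.603 2.691
vertex -1.184 0.082 2.407
vertex 0.126 -0.583 3.885
endloop
endfacet
facet normal -0.745 0.016 0.667
outer loop
vertex 0.126 -0.583 3.885
vertex -1.184 0.082 2.407
vertex -0.14 -1.103 3.601
endloop
endfacet
facet normal 0.527 -0.599 0.603
outer loop
vertex 0.126 -0.583 3.885
vertex -0.14 -1.103 3.601
vertex 0.412 -0.853 3.367
endloop
endfacet
facet normal -0.528 0.598 -0.603
outer loop
vertex -1.184 0.082 2.407
vertex -0.632 0.333 2.173
vertex -0.898 -0.188 1.889
endloop
endfacet
facet normal -0.727 -0.685 -0.044
outer loop
vertex -1.184 0.082 2.407
vertex -0.898 -0.188 1.889
vertex -0.14 -1.103 3.601
endloop
endfacet
facet normal -0.728 -0.684 -0.044
outer loop
vertex -0.14 -1.103 3.601
vertex -0.898 -0.188 1.889
vertex 0.145 -1.373 3.083
endloop
endfacet
facet normal 0.527 -0.600 0.602
outer loop
vertex -0.14 -1.103 3.601
vertex 0.145 -1.373 3.083
vertex 0.412 -0.853 3.367
endloop
endfacet
facet normal -0.528 0.598 -0.603
outer loop
vertex -0.898 -0.188 1.889
vertex -0.632 0.333 2.173
vertex -0.346 0.063 1.655
endloop
endfacet
facet normal 0.017 -0.702 -0.712
outer loop
vertex -0.898 -0.188 1.889
vertex -0.346 0.063 1.655
vertex 0.145 -1.373 3.083
endloop
endfacet
facet normal 0.016 -0.702 -0.712
outer loop
vertex 0.145 -1.373 3.083
vertex -0.346 0.063 1.655
vertex 0.698 -1.123 2.849
endloop
endfacet
facet normal 0.526 -0.600 0.603
outer loop
vertex 0.145 -1.373 3.083
vertex 0.698 -1.123 2.849
vertex 0.412 -0.853 3.367
endloop
endfacet
facet normal -0.527 0.599 -0.603
outer loop
vertex -0.346 0.063 1.655
vertex -0.632 0.333 2.173
vertex -0.08 0.583 1.939
endloop
endfacet
facet normal 0.745 -0.016 -0.667
outer loop
vertex -0.346 0.063 1.655
vertex -0.08 0.583 1.939
vertex 0.698 -1.123 2.849
endloop
endfacet
facet normal 0.745 -0.016 -0.667
outer loop
vertex 0.698 -1.123 2.849
vertex -0.08 0.583 1.939
vertex 0.964 -0.602 3.133
endloop
endfacet
facet normal 0.528 -0.598 0.603
outer loop
vertex 0.698 -1.123 2.849
vertex 0.964 -0.602 3.133
vertex 0.412 -0.853 3.367
endloop
endfacet

endsolid


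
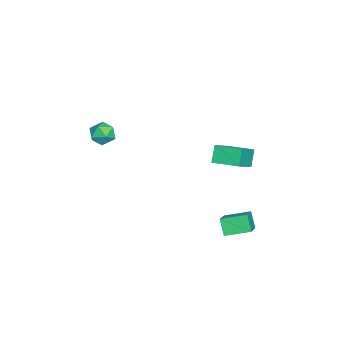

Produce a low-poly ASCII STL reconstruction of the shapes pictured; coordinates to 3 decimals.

solid 
facet normal -0.674 0.517 0.527
outer loop
vertex 2.141 -3.594 2.511
vertex 2.178 -4.034 2.99
vertex 2.575 -3.517 2.99
endloop
endfacet
facet normal -0.291 0.950 0.110
outer loop
vertex 2.141 -3.594 2.511
vertex 2.575 -3.517 2.99
vertex 2.746 -3.393 2.373
endloop
endfacet
facet normal -0.373 0.736 -0.564
outer loop
vertex 2.141 -3.594 2.511
vertex 2.746 -3.393 2.373
vertex 2.454 -3.834 1.991
endloop
endfacet
facet normal -0.807 0.172 -0.565
outer loop
vertex 2.141 -3.594 2.511
vertex 2.454 -3.834 1.991
vertex 2.103 -4.23 2.372
endloop
endfacet
facet normal -0.993 0.035 0.109
outer loop
vertex 2.141 -3.594 2.511
vertex 2.103 -4.23 2.372
vertex 2.178 -4.034 2.99
endloop
endfacet
facet normal 0.398 0.872 0.286
outer loop
vertex 2.746 -3.393 2.373
vertex 2.575 -3.517 2.99
vertex 3.157 -3.71 2.768
endloop
endfacet
facet normal -0.223 0.171 0.960
outer loop
vertex 2.575 -3.517 2.99
vertex 2.178 -4.034 2.99
vertex 2.806 -4.106 3.149
endloop
endfacet
facet normal -0.741 -0.609 0.283
outer loop
vertex 2.178 -4.034 2.99
vertex 2.103 -4.23 2.372
vertex 2.514 -4.547 2.767
endloop
endfacet
facet normal -0.438 -0.390 -0.810
outer loop
vertex 2.103 -4.23 2.372
vertex 2.454 -3.834 1.991
vertex 2.685 -4.423 2.15
endloop
endfacet
facet normal 0.265 0.525 -0.809
outer loop
vertex 2.454 -3.834 1.991
vertex 2.746 -3.393 2.373
vertex 3.082 -3.906 2.15
endloop
endfacet
facet normal 0.807 -0.172 0.565
outer loop
vertex 3.119 -4.346 2.629
vertex 3.157 -3.71 2.768
vertex 2.806 -4.106 3.149
endloop
endfacet
facet normal 0.373 -0.736 0.564
outer loop
vertex 3.119 -4.346 2.629
vertex 2.806 -4.106 3.149
vertex 2.514 -4.547 2.767
endloop
endfacet
facet normal 0.291 -0.950 -0.110
outer loop
vertex 3.119 -4.346 2.629
vertex 2.514 -4.547 2.767
vertex 2.685 -4.423 2.15
endloop
endfacet
facet normal 0.674 -0.517 -0.527
outer loop
vertex 3.119 -4.346 2.629
vertex 2.685 -4.423 2.15
vertex 3.082 -3.906 2.15
endloop
endfacet
facet normal 0.993 -0.035 -0.109
outer loop
vertex 3.119 -4.346 2.629
vertex 3.082 -3.906 2.15
vertex 3.157 -3.71 2.768
endloop
endfacet
facet normal 0.438 0.390 0.810
outer loop
vertex 2.806 -4.106 3.149
vertex 3.157 -3.71 2.768
vertex 2.575 -3.517 2.99
endloop
endfacet
facet normal -0.265 -0.525 0.809
outer loop
vertex 2.514 -4.547 2.767
vertex 2.806 -4.106 3.149
vertex 2.178 -4.034 2.99
endloop
endfacet
facet normal -0.398 -0.872 -0.286
outer loop
vertex 2.685 -4.423 2.15
vertex 2.514 -4.547 2.767
vertex 2.103 -4.23 2.372
endloop
endfacet
facet normal 0.223 -0.171 -0.960
outer loop
vertex 3.082 -3.906 2.15
vertex 2.685 -4.423 2.15
vertex 2.454 -3.834 1.991
endloop
endfacet
facet normal 0.741 0.609 -0.283
outer loop
vertex 3.157 -3.71 2.768
vertex 3.082 -3.906 2.15
vertex 2.746 -3.393 2.373
endloop
endfacet
facet normal -0.585 0.063 0.809
outer loop
vertex 0.402 0.568 0.697
vertex 0.715 1.813 0.827
vertex -0.805 0.966 -0.207
endloop
endfacet
facet normal -0.243 -0.965 -0.101
outer loop
vertex -0.255 0.907 -0.967
vertex 0.402 0.568 0.697
vertex -0.805 0.966 -0.207
endloop
endfacet
facet normal -0.585 0.063 0.809
outer loop
vertex -0.805 0.966 -0.207
vertex 0.715 1.813 0.827
vertex -0.492 2.211 -0.077
endloop
endfacet
facet normal -0.774 0.255 -0.580
outer loop
vertex -0.492 2.211 -0.077
vertex -0.255 0.907 -0.967
vertex -0.805 0.966 -0.207
endloop
endfacet
facet normal 0.774 -0.255 0.580
outer loop
vertex 0.402 0.568 0.697
vertex 1.265 1.754 0.067
vertex 0.715 1.813 0.827
endloop
endfacet
facet normal -0.243 -0.965 -0.101
outer loop
vertex 0.952 0.509 -0.063
vertex 0.402 0.568 0.697
vertex -0.255 0.907 -0.967
endloop
endfacet
facet normal 0.774 -0.255 0.580
outer loop
vertex 0.952 0.509 -0.063
vertex 1.265 1.754 0.067
vertex 0.402 0.568 0.697
endloop
endfacet
facet normal 0.243 0.965 0.101
outer loop
vertex 0.715 1.813 0.827
vertex 1.265 1.754 0.067
vertex -0.492 2.211 -0.077
endloop
endfacet
facet normal -0.774 0.255 -0.580
outer loop
vertex 0.058 2.152 -0.837
vertex -0.255 0.907 -0.967
vertex -0.492 2.211 -0.077
endloop
endfacet
facet normal 0.243 0.965 0.101
outer loop
vertex -0.492 2.211 -0.077
vertex 1.265 1.754 0.067
vertex 0.058 2.152 -0.837
endloop
endfacet
facet normal 0.585 -0.063 -0.809
outer loop
vertex 0.058 2.152 -0.837
vertex 0.952 0.509 -0.063
vertex -0.255 0.907 -0.967
endloop
endfacet
facet normal 0.585 -0.063 -0.809
outer loop
vertex 1.265 1.754 0.067
vertex 0.952 0.509 -0.063
vertex 0.058 2.152 -0.837
endloop
endfacet
facet normal -0.843 0.013 -0.537
outer loop
vertex 2.753 1.324 -2.127
vertex 2.584 2.465 -1.835
vertex 3.209 1.573 -2.837
endloop
endfacet
facet normal 0.143 -0.959 -0.245
outer loop
vertex 4.516 1.555 -2.005
vertex 2.753 1.324 -2.127
vertex 3.209 1.573 -2.837
endloop
endfacet
facet normal -0.844 0.012 -0.537
outer loop
vertex 3.209 1.573 -2.837
vertex 2.584 2.465 -1.835
vertex 3.039 2.714 -2.545
endloop
endfacet
facet normal 0.518 0.284 -0.807
outer loop
vertex 3.039 2.714 -2.545
vertex 4.516 1.555 -2.005
vertex 3.209 1.573 -2.837
endloop
endfacet
facet normal -0.518 -0.283 0.807
outer loop
vertex 2.753 1.324 -2.127
vertex 3.891 2.447 -1.003
vertex 2.584 2.465 -1.835
endloop
endfacet
facet normal 0.143 -0.959 -0.245
outer loop
vertex 4.061 1.306 -1.295
vertex 2.753 1.324 -2.127
vertex 4.516 1.555 -2.005
endloop
endfacet
facet normal -0.517 -0.284 0.807
outer loop
vertex 4.061 1.306 -1.295
vertex 3.891 2.447 -1.003
vertex 2.753 1.324 -2.127
endloop
endfacet
facet normal -0.143 0.959 0.245
outer loop
vertex 2.584 2.465 -1.835
vertex 3.891 2.447 -1.003
vertex 3.039 2.714 -2.545
endloop
endfacet
facet normal 0.517 0.283 -0.807
outer loop
vertex 4.347 2.696 -1.713
vertex 4.516 1.555 -2.005
vertex 3.039 2.714 -2.545
endloop
endfacet
facet normal -0.143 0.959 0.245
outer loop
vertex 3.039 2.714 -2.545
vertex 3.891 2.447 -1.003
vertex 4.347 2.696 -1.713
endloop
endfacet
facet normal 0.844 -0.012 0.536
outer loop
vertex 4.347 2.696 -1.713
vertex 4.061 1.306 -1.295
vertex 4.516 1.555 -2.005
endloop
endfacet
facet normal 0.843 -0.012 0.537
outer loop
vertex 3.891 2.447 -1.003
vertex 4.061 1.306 -1.295
vertex 4.347 2.696 -1.713
endloop
endfacet

endsolid


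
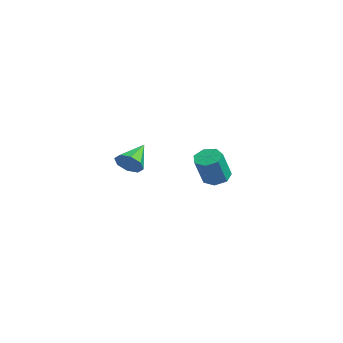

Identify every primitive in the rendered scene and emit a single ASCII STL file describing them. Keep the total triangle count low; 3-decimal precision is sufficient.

solid 
facet normal 0.575 -0.670 -0.469
outer loop
vertex 3.519 -4.549 3.963
vertex 3.042 -4.493 3.299
vertex 3.713 -4.104 3.565
endloop
endfacet
facet normal 0.460 0.472 0.752
outer loop
vertex 3.519 -4.549 3.963
vertex 3.713 -4.104 3.565
vertex 2.058 -3.347 4.101
endloop
endfacet
facet normal 0.575 -0.669 -0.471
outer loop
vertex 3.713 -4.104 3.565
vertex 3.042 -4.493 3.299
vertex 3.513 -3.886 3.011
endloop
endfacet
facet normal 0.456 0.872 0.178
outer loop
vertex 3.713 -4.104 3.565
vertex 3.513 -3.886 3.011
vertex 2.058 -3.347 4.101
endloop
endfacet
facet normal 0.575 -0.669 -0.470
outer loop
vertex 3.513 -3.886 3.011
vertex 3.042 -4.493 3.299
vertex 3.038 -4.024 2.626
endloop
endfacet
facet normal 0.049 0.920 -0.390
outer loop
vertex 3.513 -3.886 3.011
vertex 3.038 -4.024 2.626
vertex 2.058 -3.347 4.101
endloop
endfacet
facet normal 0.576 -0.669 -0.470
outer loop
vertex 3.038 -4.024 2.626
vertex 3.042 -4.493 3.299
vertex 2.565 -4.437 2.634
endloop
endfacet
facet normal -0.523 0.587 -0.617
outer loop
vertex 3.038 -4.024 2.626
vertex 2.565 -4.437 2.634
vertex 2.058 -3.347 4.101
endloop
endfacet
facet normal 0.575 -0.670 -0.469
outer loop
vertex 2.565 -4.437 2.634
vertex 3.042 -4.493 3.299
vertex 2.371 -4.882 3.032
endloop
endfacet
facet normal -0.925 0.071 -0.372
outer loop
vertex 2.565 -4.437 2.634
vertex 2.371 -4.882 3.032
vertex 2.058 -3.347 4.101
endloop
endfacet
facet normal 0.575 -0.670 -0.469
outer loop
vertex 2.371 -4.882 3.032
vertex 3.042 -4.493 3.299
vertex 2.57 -5.099 3.586
endloop
endfacet
facet normal -0.922 -0.329 0.202
outer loop
vertex 2.371 -4.882 3.032
vertex 2.57 -5.099 3.586
vertex 2.058 -3.347 4.101
endloop
endfacet
facet normal 0.575 -0.670 -0.469
outer loop
vertex 2.57 -5.099 3.586
vertex 3.042 -4.493 3.299
vertex 3.046 -4.961 3.972
endloop
endfacet
facet normal -0.515 -0.377 0.770
outer loop
vertex 2.57 -5.099 3.586
vertex 3.046 -4.961 3.972
vertex 2.058 -3.347 4.101
endloop
endfacet
facet normal 0.575 -0.670 -0.469
outer loop
vertex 3.046 -4.961 3.972
vertex 3.042 -4.493 3.299
vertex 3.519 -4.549 3.963
endloop
endfacet
facet normal 0.058 -0.044 0.997
outer loop
vertex 3.046 -4.961 3.972
vertex 3.519 -4.549 3.963
vertex 2.058 -3.347 4.101
endloop
endfacet
facet normal -0.262 0.366 -0.893
outer loop
vertex -3.227 3.279 -1.524
vertex -4.025 2.98 -1.412
vertex -3.704 3.747 -1.192
endloop
endfacet
facet normal 0.723 0.688 0.069
outer loop
vertex -3.227 3.279 -1.524
vertex -3.704 3.747 -1.192
vertex -2.696 2.539 0.279
endloop
endfacet
facet normal 0.723 0.688 0.069
outer loop
vertex -2.696 2.539 0.279
vertex -3.704 3.747 -1.192
vertex -3.173 3.007 0.612
endloop
endfacet
facet normal 0.263 -0.367 0.892
outer loop
vertex -2.696 2.539 0.279
vertex -3.173 3.007 0.612
vertex -3.495 2.24 0.392
endloop
endfacet
facet normal -0.263 0.366 -0.893
outer loop
vertex -3.704 3.747 -1.192
vertex -4.025 2.98 -1.412
vertex -4.423 3.637 -1.025
endloop
endfacet
facet normal -0.050 0.919 0.392
outer loop
vertex -3.704 3.747 -1.192
vertex -4.423 3.637 -1.025
vertex -3.173 3.007 0.612
endloop
endfacet
facet normal -0.050 0.919 0.392
outer loop
vertex -3.173 3.007 0.612
vertex -4.423 3.637 -1.025
vertex -3.892 2.897 0.778
endloop
endfacet
facet normal 0.262 -0.366 0.893
outer loop
vertex -3.173 3.007 0.612
vertex -3.892 2.897 0.778
vertex -3.495 2.24 0.392
endloop
endfacet
facet normal -0.262 0.367 -0.893
outer loop
vertex -4.423 3.637 -1.025
vertex -4.025 2.98 -1.412
vertex -4.843 3.033 -1.15
endloop
endfacet
facet normal -0.784 0.458 0.419
outer loop
vertex -4.423 3.637 -1.025
vertex -4.843 3.033 -1.15
vertex -3.892 2.897 0.778
endloop
endfacet
facet normal -0.784 0.459 0.419
outer loop
vertex -3.892 2.897 0.778
vertex -4.843 3.033 -1.15
vertex -4.312 2.293 0.654
endloop
endfacet
facet normal 0.263 -0.366 0.893
outer loop
vertex -3.892 2.897 0.778
vertex -4.312 2.293 0.654
vertex -3.495 2.24 0.392
endloop
endfacet
facet normal -0.262 0.365 -0.893
outer loop
vertex -4.843 3.033 -1.15
vertex -4.025 2.98 -1.412
vertex -4.647 2.389 -1.471
endloop
endfacet
facet normal -0.928 -0.348 0.131
outer loop
vertex -4.843 3.033 -1.15
vertex -4.647 2.389 -1.471
vertex -4.312 2.293 0.654
endloop
endfacet
facet normal -0.928 -0.348 0.131
outer loop
vertex -4.312 2.293 0.654
vertex -4.647 2.389 -1.471
vertex -4.116 1.649 0.332
endloop
endfacet
facet normal 0.262 -0.366 0.893
outer loop
vertex -4.312 2.293 0.654
vertex -4.116 1.649 0.332
vertex -3.495 2.24 0.392
endloop
endfacet
facet normal -0.263 0.366 -0.893
outer loop
vertex -4.647 2.389 -1.471
vertex -4.025 2.98 -1.412
vertex -3.983 2.19 -1.748
endloop
endfacet
facet normal -0.374 -0.892 -0.256
outer loop
vertex -4.647 2.389 -1.471
vertex -3.983 2.19 -1.748
vertex -4.116 1.649 0.332
endloop
endfacet
facet normal -0.374 -0.891 -0.256
outer loop
vertex -4.116 1.649 0.332
vertex -3.983 2.19 -1.748
vertex -3.453 1.45 0.055
endloop
endfacet
facet normal 0.263 -0.367 0.892
outer loop
vertex -4.116 1.649 0.332
vertex -3.453 1.45 0.055
vertex -3.495 2.24 0.392
endloop
endfacet
facet normal -0.263 0.366 -0.893
outer loop
vertex -3.983 2.19 -1.748
vertex -4.025 2.98 -1.412
vertex -3.351 2.586 -1.772
endloop
endfacet
facet normal 0.462 -0.765 -0.450
outer loop
vertex -3.983 2.19 -1.748
vertex -3.351 2.586 -1.772
vertex -3.453 1.45 0.055
endloop
endfacet
facet normal 0.463 -0.764 -0.449
outer loop
vertex -3.453 1.45 0.055
vertex -3.351 2.586 -1.772
vertex -2.821 1.846 0.032
endloop
endfacet
facet normal 0.262 -0.367 0.893
outer loop
vertex -3.453 1.45 0.055
vertex -2.821 1.846 0.032
vertex -3.495 2.24 0.392
endloop
endfacet
facet normal -0.263 0.366 -0.893
outer loop
vertex -3.351 2.586 -1.772
vertex -4.025 2.98 -1.412
vertex -3.227 3.279 -1.524
endloop
endfacet
facet normal 0.951 -0.061 -0.304
outer loop
vertex -3.351 2.586 -1.772
vertex -3.227 3.279 -1.524
vertex -2.821 1.846 0.032
endloop
endfacet
facet normal 0.950 -0.063 -0.305
outer loop
vertex -2.821 1.846 0.032
vertex -3.227 3.279 -1.524
vertex -2.696 2.539 0.279
endloop
endfacet
facet normal 0.263 -0.366 0.893
outer loop
vertex -2.821 1.846 0.032
vertex -2.696 2.539 0.279
vertex -3.495 2.24 0.392
endloop
endfacet

endsolid


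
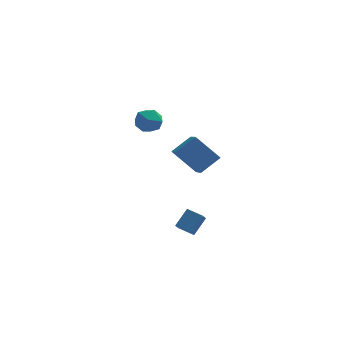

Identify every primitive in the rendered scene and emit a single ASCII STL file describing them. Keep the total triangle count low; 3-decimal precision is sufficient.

solid 
facet normal -0.862 0.416 0.290
outer loop
vertex -1.308 -3.278 -0.99
vertex -0.795 -2.743 -0.232
vertex -1.174 -2.605 -1.556
endloop
endfacet
facet normal -0.484 -0.505 -0.715
outer loop
vertex -0.485 -2.937 -1.788
vertex -1.308 -3.278 -0.99
vertex -1.174 -2.605 -1.556
endloop
endfacet
facet normal -0.863 0.414 0.290
outer loop
vertex -1.174 -2.605 -1.556
vertex -0.795 -2.743 -0.232
vertex -0.662 -2.069 -0.799
endloop
endfacet
facet normal 0.150 0.756 -0.637
outer loop
vertex -0.662 -2.069 -0.799
vertex -0.485 -2.937 -1.788
vertex -1.174 -2.605 -1.556
endloop
endfacet
facet normal -0.151 -0.757 0.636
outer loop
vertex -1.308 -3.278 -0.99
vertex -0.106 -3.075 -0.464
vertex -0.795 -2.743 -0.232
endloop
endfacet
facet normal -0.483 -0.506 -0.715
outer loop
vertex -0.618 -3.611 -1.221
vertex -1.308 -3.278 -0.99
vertex -0.485 -2.937 -1.788
endloop
endfacet
facet normal -0.151 -0.756 0.637
outer loop
vertex -0.618 -3.611 -1.221
vertex -0.106 -3.075 -0.464
vertex -1.308 -3.278 -0.99
endloop
endfacet
facet normal 0.484 0.505 0.714
outer loop
vertex -0.795 -2.743 -0.232
vertex -0.106 -3.075 -0.464
vertex -0.662 -2.069 -0.799
endloop
endfacet
facet normal 0.152 0.756 -0.636
outer loop
vertex 0.028 -2.402 -1.03
vertex -0.485 -2.937 -1.788
vertex -0.662 -2.069 -0.799
endloop
endfacet
facet normal 0.483 0.505 0.715
outer loop
vertex -0.662 -2.069 -0.799
vertex -0.106 -3.075 -0.464
vertex 0.028 -2.402 -1.03
endloop
endfacet
facet normal 0.862 -0.415 -0.291
outer loop
vertex 0.028 -2.402 -1.03
vertex -0.618 -3.611 -1.221
vertex -0.485 -2.937 -1.788
endloop
endfacet
facet normal 0.862 -0.415 -0.289
outer loop
vertex -0.106 -3.075 -0.464
vertex -0.618 -3.611 -1.221
vertex 0.028 -2.402 -1.03
endloop
endfacet
facet normal -0.137 -0.340 0.930
outer loop
vertex -3.166 3.325 2.662
vertex -2.698 2.71 2.506
vertex -2.39 3.376 2.795
endloop
endfacet
facet normal -0.181 0.371 0.911
outer loop
vertex -3.166 3.325 2.662
vertex -2.39 3.376 2.795
vertex -2.776 3.983 2.471
endloop
endfacet
facet normal -0.701 0.548 0.457
outer loop
vertex -3.166 3.325 2.662
vertex -2.776 3.983 2.471
vertex -3.322 3.692 1.982
endloop
endfacet
facet normal -0.979 -0.056 0.195
outer loop
vertex -3.166 3.325 2.662
vertex -3.322 3.692 1.982
vertex -3.273 2.905 2.003
endloop
endfacet
facet normal -0.631 -0.604 0.487
outer loop
vertex -3.166 3.325 2.662
vertex -3.273 2.905 2.003
vertex -2.698 2.71 2.506
endloop
endfacet
facet normal 0.434 0.623 0.650
outer loop
vertex -2.776 3.983 2.471
vertex -2.39 3.376 2.795
vertex -2.067 3.775 2.197
endloop
endfacet
facet normal 0.505 -0.529 0.682
outer loop
vertex -2.39 3.376 2.795
vertex -2.698 2.71 2.506
vertex -2.018 2.988 2.218
endloop
endfacet
facet normal -0.294 -0.955 -0.035
outer loop
vertex -2.698 2.71 2.506
vertex -3.273 2.905 2.003
vertex -2.564 2.697 1.729
endloop
endfacet
facet normal -0.858 -0.067 -0.508
outer loop
vertex -3.273 2.905 2.003
vertex -3.322 3.692 1.982
vertex -2.95 3.304 1.405
endloop
endfacet
facet normal -0.408 0.909 -0.086
outer loop
vertex -3.322 3.692 1.982
vertex -2.776 3.983 2.471
vertex -2.642 3.97 1.694
endloop
endfacet
facet normal 0.979 0.056 -0.195
outer loop
vertex -2.174 3.355 1.538
vertex -2.067 3.775 2.197
vertex -2.018 2.988 2.218
endloop
endfacet
facet normal 0.701 -0.548 -0.457
outer loop
vertex -2.174 3.355 1.538
vertex -2.018 2.988 2.218
vertex -2.564 2.697 1.729
endloop
endfacet
facet normal 0.181 -0.371 -0.911
outer loop
vertex -2.174 3.355 1.538
vertex -2.564 2.697 1.729
vertex -2.95 3.304 1.405
endloop
endfacet
facet normal 0.137 0.340 -0.930
outer loop
vertex -2.174 3.355 1.538
vertex -2.95 3.304 1.405
vertex -2.642 3.97 1.694
endloop
endfacet
facet normal 0.631 0.604 -0.487
outer loop
vertex -2.174 3.355 1.538
vertex -2.642 3.97 1.694
vertex -2.067 3.775 2.197
endloop
endfacet
facet normal 0.858 0.067 0.508
outer loop
vertex -2.018 2.988 2.218
vertex -2.067 3.775 2.197
vertex -2.39 3.376 2.795
endloop
endfacet
facet normal 0.408 -0.909 0.086
outer loop
vertex -2.564 2.697 1.729
vertex -2.018 2.988 2.218
vertex -2.698 2.71 2.506
endloop
endfacet
facet normal -0.434 -0.623 -0.650
outer loop
vertex -2.95 3.304 1.405
vertex -2.564 2.697 1.729
vertex -3.273 2.905 2.003
endloop
endfacet
facet normal -0.505 0.529 -0.682
outer loop
vertex -2.642 3.97 1.694
vertex -2.95 3.304 1.405
vertex -3.322 3.692 1.982
endloop
endfacet
facet normal 0.294 0.955 0.035
outer loop
vertex -2.067 3.775 2.197
vertex -2.642 3.97 1.694
vertex -2.776 3.983 2.471
endloop
endfacet
facet normal -0.690 0.256 0.677
outer loop
vertex -0.454 -0.929 3.337
vertex -0.677 0.522 2.561
vertex -1.314 -1.429 2.649
endloop
endfacet
facet normal 0.134 -0.874 0.468
outer loop
vertex -0.203 -1.842 1.559
vertex -0.454 -0.929 3.337
vertex -1.314 -1.429 2.649
endloop
endfacet
facet normal -0.691 0.256 0.676
outer loop
vertex -1.314 -1.429 2.649
vertex -0.677 0.522 2.561
vertex -1.537 0.021 1.872
endloop
endfacet
facet normal -0.711 -0.414 -0.568
outer loop
vertex -1.537 0.021 1.872
vertex -0.203 -1.842 1.559
vertex -1.314 -1.429 2.649
endloop
endfacet
facet normal 0.711 0.413 0.568
outer loop
vertex -0.454 -0.929 3.337
vertex 0.434 0.109 1.471
vertex -0.677 0.522 2.561
endloop
endfacet
facet normal 0.134 -0.874 0.468
outer loop
vertex 0.657 -1.341 2.248
vertex -0.454 -0.929 3.337
vertex -0.203 -1.842 1.559
endloop
endfacet
facet normal 0.711 0.414 0.569
outer loop
vertex 0.657 -1.341 2.248
vertex 0.434 0.109 1.471
vertex -0.454 -0.929 3.337
endloop
endfacet
facet normal -0.134 0.874 -0.468
outer loop
vertex -0.677 0.522 2.561
vertex 0.434 0.109 1.471
vertex -1.537 0.021 1.872
endloop
endfacet
facet normal -0.711 -0.413 -0.569
outer loop
vertex -0.426 -0.391 0.783
vertex -0.203 -1.842 1.559
vertex -1.537 0.021 1.872
endloop
endfacet
facet normal -0.134 0.874 -0.467
outer loop
vertex -1.537 0.021 1.872
vertex 0.434 0.109 1.471
vertex -0.426 -0.391 0.783
endloop
endfacet
facet normal 0.691 -0.256 -0.676
outer loop
vertex -0.426 -0.391 0.783
vertex 0.657 -1.341 2.248
vertex -0.203 -1.842 1.559
endloop
endfacet
facet normal 0.690 -0.256 -0.677
outer loop
vertex 0.434 0.109 1.471
vertex 0.657 -1.341 2.248
vertex -0.426 -0.391 0.783
endloop
endfacet

endsolid


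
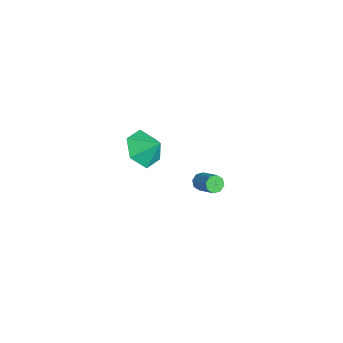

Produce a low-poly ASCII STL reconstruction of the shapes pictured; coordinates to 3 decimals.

solid 
facet normal -0.781 -0.313 -0.540
outer loop
vertex -1.445 3.537 -3.71
vertex -1.775 3.705 -3.33
vertex -1.562 3.922 -3.764
endloop
endfacet
facet normal 0.554 0.052 -0.831
outer loop
vertex -1.445 3.537 -3.71
vertex -1.562 3.922 -3.764
vertex -0.375 3.967 -2.969
endloop
endfacet
facet normal 0.554 0.050 -0.831
outer loop
vertex -0.375 3.967 -2.969
vertex -1.562 3.922 -3.764
vertex -0.492 4.352 -3.024
endloop
endfacet
facet normal 0.781 0.314 0.540
outer loop
vertex -0.375 3.967 -2.969
vertex -0.492 4.352 -3.024
vertex -0.705 4.135 -2.59
endloop
endfacet
facet normal -0.782 -0.312 -0.540
outer loop
vertex -1.562 3.922 -3.764
vertex -1.775 3.705 -3.33
vertex -1.803 4.18 -3.564
endloop
endfacet
facet normal 0.189 0.706 -0.683
outer loop
vertex -1.562 3.922 -3.764
vertex -1.803 4.18 -3.564
vertex -0.492 4.352 -3.024
endloop
endfacet
facet normal 0.188 0.707 -0.681
outer loop
vertex -0.492 4.352 -3.024
vertex -1.803 4.18 -3.564
vertex -0.734 4.609 -2.824
endloop
endfacet
facet normal 0.781 0.314 0.540
outer loop
vertex -0.492 4.352 -3.024
vertex -0.734 4.609 -2.824
vertex -0.705 4.135 -2.59
endloop
endfacet
facet normal -0.781 -0.312 -0.541
outer loop
vertex -1.803 4.18 -3.564
vertex -1.775 3.705 -3.33
vertex -2.028 4.159 -3.227
endloop
endfacet
facet normal -0.288 0.948 -0.133
outer loop
vertex -1.803 4.18 -3.564
vertex -2.028 4.159 -3.227
vertex -0.734 4.609 -2.824
endloop
endfacet
facet normal -0.287 0.948 -0.136
outer loop
vertex -0.734 4.609 -2.824
vertex -2.028 4.159 -3.227
vertex -0.959 4.589 -2.487
endloop
endfacet
facet normal 0.781 0.314 0.540
outer loop
vertex -0.734 4.609 -2.824
vertex -0.959 4.589 -2.487
vertex -0.705 4.135 -2.59
endloop
endfacet
facet normal -0.781 -0.312 -0.541
outer loop
vertex -2.028 4.159 -3.227
vertex -1.775 3.705 -3.33
vertex -2.105 3.873 -2.951
endloop
endfacet
facet normal -0.596 0.635 0.492
outer loop
vertex -2.028 4.159 -3.227
vertex -2.105 3.873 -2.951
vertex -0.959 4.589 -2.487
endloop
endfacet
facet normal -0.596 0.635 0.492
outer loop
vertex -0.959 4.589 -2.487
vertex -2.105 3.873 -2.951
vertex -1.035 4.303 -2.21
endloop
endfacet
facet normal 0.781 0.315 0.539
outer loop
vertex -0.959 4.589 -2.487
vertex -1.035 4.303 -2.21
vertex -0.705 4.135 -2.59
endloop
endfacet
facet normal -0.781 -0.314 -0.540
outer loop
vertex -2.105 3.873 -2.951
vertex -1.775 3.705 -3.33
vertex -1.988 3.488 -2.896
endloop
endfacet
facet normal -0.555 -0.050 0.830
outer loop
vertex -2.105 3.873 -2.951
vertex -1.988 3.488 -2.896
vertex -1.035 4.303 -2.21
endloop
endfacet
facet normal -0.554 -0.052 0.831
outer loop
vertex -1.035 4.303 -2.21
vertex -1.988 3.488 -2.896
vertex -0.918 3.918 -2.156
endloop
endfacet
facet normal 0.781 0.313 0.540
outer loop
vertex -1.035 4.303 -2.21
vertex -0.918 3.918 -2.156
vertex -0.705 4.135 -2.59
endloop
endfacet
facet normal -0.781 -0.314 -0.540
outer loop
vertex -1.988 3.488 -2.896
vertex -1.775 3.705 -3.33
vertex -1.746 3.231 -3.096
endloop
endfacet
facet normal -0.187 -0.707 0.682
outer loop
vertex -1.988 3.488 -2.896
vertex -1.746 3.231 -3.096
vertex -0.918 3.918 -2.156
endloop
endfacet
facet normal -0.189 -0.706 0.683
outer loop
vertex -0.918 3.918 -2.156
vertex -1.746 3.231 -3.096
vertex -0.677 3.66 -2.356
endloop
endfacet
facet normal 0.782 0.312 0.540
outer loop
vertex -0.918 3.918 -2.156
vertex -0.677 3.66 -2.356
vertex -0.705 4.135 -2.59
endloop
endfacet
facet normal -0.781 -0.314 -0.540
outer loop
vertex -1.746 3.231 -3.096
vertex -1.775 3.705 -3.33
vertex -1.521 3.251 -3.433
endloop
endfacet
facet normal 0.287 -0.948 0.135
outer loop
vertex -1.746 3.231 -3.096
vertex -1.521 3.251 -3.433
vertex -0.677 3.66 -2.356
endloop
endfacet
facet normal 0.289 -0.948 0.134
outer loop
vertex -0.677 3.66 -2.356
vertex -1.521 3.251 -3.433
vertex -0.452 3.681 -2.693
endloop
endfacet
facet normal 0.781 0.312 0.541
outer loop
vertex -0.677 3.66 -2.356
vertex -0.452 3.681 -2.693
vertex -0.705 4.135 -2.59
endloop
endfacet
facet normal -0.781 -0.315 -0.539
outer loop
vertex -1.521 3.251 -3.433
vertex -1.775 3.705 -3.33
vertex -1.445 3.537 -3.71
endloop
endfacet
facet normal 0.596 -0.635 -0.492
outer loop
vertex -1.521 3.251 -3.433
vertex -1.445 3.537 -3.71
vertex -0.452 3.681 -2.693
endloop
endfacet
facet normal 0.596 -0.635 -0.492
outer loop
vertex -0.452 3.681 -2.693
vertex -1.445 3.537 -3.71
vertex -0.375 3.967 -2.969
endloop
endfacet
facet normal 0.781 0.312 0.541
outer loop
vertex -0.452 3.681 -2.693
vertex -0.375 3.967 -2.969
vertex -0.705 4.135 -2.59
endloop
endfacet
facet normal -0.457 -0.587 -0.669
outer loop
vertex 2.419 -0.735 3.682
vertex 1.688 0.051 3.492
vertex 2.605 0.006 2.905
endloop
endfacet
facet normal 0.968 0.020 0.250
outer loop
vertex 2.419 -0.735 3.682
vertex 2.605 0.006 2.905
vertex 2.232 0.749 4.288
endloop
endfacet
facet normal -0.457 -0.586 -0.669
outer loop
vertex 2.605 0.006 2.905
vertex 1.688 0.051 3.492
vertex 1.875 0.792 2.715
endloop
endfacet
facet normal 0.742 0.653 -0.151
outer loop
vertex 2.605 0.006 2.905
vertex 1.875 0.792 2.715
vertex 2.232 0.749 4.288
endloop
endfacet
facet normal -0.457 -0.586 -0.669
outer loop
vertex 1.875 0.792 2.715
vertex 1.688 0.051 3.492
vertex 0.957 0.837 3.302
endloop
endfacet
facet normal 0.058 0.998 0.014
outer loop
vertex 1.875 0.792 2.715
vertex 0.957 0.837 3.302
vertex 2.232 0.749 4.288
endloop
endfacet
facet normal -0.457 -0.587 -0.669
outer loop
vertex 0.957 0.837 3.302
vertex 1.688 0.051 3.492
vertex 0.771 0.096 4.079
endloop
endfacet
facet normal -0.400 0.709 0.581
outer loop
vertex 0.957 0.837 3.302
vertex 0.771 0.096 4.079
vertex 2.232 0.749 4.288
endloop
endfacet
facet normal -0.457 -0.587 -0.669
outer loop
vertex 0.771 0.096 4.079
vertex 1.688 0.051 3.492
vertex 1.502 -0.69 4.269
endloop
endfacet
facet normal -0.174 0.075 0.982
outer loop
vertex 0.771 0.096 4.079
vertex 1.502 -0.69 4.269
vertex 2.232 0.749 4.288
endloop
endfacet
facet normal -0.457 -0.587 -0.669
outer loop
vertex 1.502 -0.69 4.269
vertex 1.688 0.051 3.492
vertex 2.419 -0.735 3.682
endloop
endfacet
facet normal 0.510 -0.269 0.817
outer loop
vertex 1.502 -0.69 4.269
vertex 2.419 -0.735 3.682
vertex 2.232 0.749 4.288
endloop
endfacet

endsolid


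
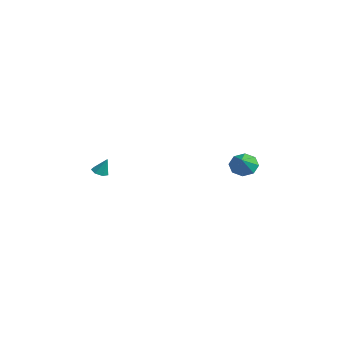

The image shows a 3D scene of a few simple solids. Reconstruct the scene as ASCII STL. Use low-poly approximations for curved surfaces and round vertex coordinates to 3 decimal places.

solid 
facet normal -0.276 -0.314 -0.909
outer loop
vertex -1.011 -4.357 -2.699
vertex -1.353 -3.955 -2.734
vertex -0.845 -3.97 -2.883
endloop
endfacet
facet normal 0.927 -0.279 0.250
outer loop
vertex -1.011 -4.357 -2.699
vertex -0.845 -3.97 -2.883
vertex -1.047 -3.605 -1.726
endloop
endfacet
facet normal -0.276 -0.314 -0.909
outer loop
vertex -0.845 -3.97 -2.883
vertex -1.353 -3.955 -2.734
vertex -1.062 -3.571 -2.955
endloop
endfacet
facet normal 0.878 0.478 0.003
outer loop
vertex -0.845 -3.97 -2.883
vertex -1.062 -3.571 -2.955
vertex -1.047 -3.605 -1.726
endloop
endfacet
facet normal -0.275 -0.314 -0.909
outer loop
vertex -1.062 -3.571 -2.955
vertex -1.353 -3.955 -2.734
vertex -1.498 -3.461 -2.861
endloop
endfacet
facet normal 0.249 0.968 0.024
outer loop
vertex -1.062 -3.571 -2.955
vertex -1.498 -3.461 -2.861
vertex -1.047 -3.605 -1.726
endloop
endfacet
facet normal -0.276 -0.314 -0.908
outer loop
vertex -1.498 -3.461 -2.861
vertex -1.353 -3.955 -2.734
vertex -1.825 -3.723 -2.671
endloop
endfacet
facet normal -0.486 0.822 0.297
outer loop
vertex -1.498 -3.461 -2.861
vertex -1.825 -3.723 -2.671
vertex -1.047 -3.605 -1.726
endloop
endfacet
facet normal -0.276 -0.315 -0.908
outer loop
vertex -1.825 -3.723 -2.671
vertex -1.353 -3.955 -2.734
vertex -1.797 -4.159 -2.528
endloop
endfacet
facet normal -0.772 0.153 0.617
outer loop
vertex -1.825 -3.723 -2.671
vertex -1.797 -4.159 -2.528
vertex -1.047 -3.605 -1.726
endloop
endfacet
facet normal -0.277 -0.314 -0.908
outer loop
vertex -1.797 -4.159 -2.528
vertex -1.353 -3.955 -2.734
vertex -1.434 -4.441 -2.541
endloop
endfacet
facet normal -0.394 -0.542 0.743
outer loop
vertex -1.797 -4.159 -2.528
vertex -1.434 -4.441 -2.541
vertex -1.047 -3.605 -1.726
endloop
endfacet
facet normal -0.277 -0.314 -0.908
outer loop
vertex -1.434 -4.441 -2.541
vertex -1.353 -3.955 -2.734
vertex -1.011 -4.357 -2.699
endloop
endfacet
facet normal 0.361 -0.731 0.579
outer loop
vertex -1.434 -4.441 -2.541
vertex -1.011 -4.357 -2.699
vertex -1.047 -3.605 -1.726
endloop
endfacet
facet normal -0.705 0.393 -0.591
outer loop
vertex 0.263 3.91 -3.551
vertex -0.181 4.157 -2.857
vertex 0.429 4.514 -3.347
endloop
endfacet
facet normal 0.933 -0.145 -0.330
outer loop
vertex 0.263 3.91 -3.551
vertex 0.429 4.514 -3.347
vertex 0.741 3.643 -2.083
endloop
endfacet
facet normal -0.705 0.392 -0.592
outer loop
vertex 0.429 4.514 -3.347
vertex -0.181 4.157 -2.857
vertex 0.237 4.909 -2.857
endloop
endfacet
facet normal 0.919 0.392 0.044
outer loop
vertex 0.429 4.514 -3.347
vertex 0.237 4.909 -2.857
vertex 0.741 3.643 -2.083
endloop
endfacet
facet normal -0.705 0.392 -0.592
outer loop
vertex 0.237 4.909 -2.857
vertex -0.181 4.157 -2.857
vertex -0.2 4.863 -2.367
endloop
endfacet
facet normal 0.580 0.580 0.572
outer loop
vertex 0.237 4.909 -2.857
vertex -0.2 4.863 -2.367
vertex 0.741 3.643 -2.083
endloop
endfacet
facet normal -0.704 0.392 -0.592
outer loop
vertex -0.2 4.863 -2.367
vertex -0.181 4.157 -2.857
vertex -0.626 4.404 -2.164
endloop
endfacet
facet normal 0.116 0.309 0.944
outer loop
vertex -0.2 4.863 -2.367
vertex -0.626 4.404 -2.164
vertex 0.741 3.643 -2.083
endloop
endfacet
facet normal -0.704 0.392 -0.592
outer loop
vertex -0.626 4.404 -2.164
vertex -0.181 4.157 -2.857
vertex -0.792 3.8 -2.367
endloop
endfacet
facet normal -0.202 -0.262 0.944
outer loop
vertex -0.626 4.404 -2.164
vertex -0.792 3.8 -2.367
vertex 0.741 3.643 -2.083
endloop
endfacet
facet normal -0.704 0.394 -0.591
outer loop
vertex -0.792 3.8 -2.367
vertex -0.181 4.157 -2.857
vertex -0.6 3.406 -2.858
endloop
endfacet
facet normal -0.187 -0.801 0.569
outer loop
vertex -0.792 3.8 -2.367
vertex -0.6 3.406 -2.858
vertex 0.741 3.643 -2.083
endloop
endfacet
facet normal -0.704 0.393 -0.592
outer loop
vertex -0.6 3.406 -2.858
vertex -0.181 4.157 -2.857
vertex -0.163 3.451 -3.348
endloop
endfacet
facet normal 0.150 -0.988 0.043
outer loop
vertex -0.6 3.406 -2.858
vertex -0.163 3.451 -3.348
vertex 0.741 3.643 -2.083
endloop
endfacet
facet normal -0.705 0.393 -0.591
outer loop
vertex -0.163 3.451 -3.348
vertex -0.181 4.157 -2.857
vertex 0.263 3.91 -3.551
endloop
endfacet
facet normal 0.614 -0.716 -0.330
outer loop
vertex -0.163 3.451 -3.348
vertex 0.263 3.91 -3.551
vertex 0.741 3.643 -2.083
endloop
endfacet

endsolid


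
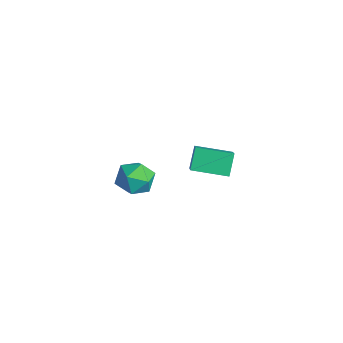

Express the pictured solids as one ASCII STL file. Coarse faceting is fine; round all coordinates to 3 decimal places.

solid 
facet normal -0.974 -0.053 0.221
outer loop
vertex -2.063 -1.775 3.64
vertex -1.88 -1.891 4.42
vertex -1.985 -1.14 4.137
endloop
endfacet
facet normal -0.863 0.373 -0.341
outer loop
vertex -2.063 -1.775 3.64
vertex -1.985 -1.14 4.137
vertex -1.676 -1.11 3.389
endloop
endfacet
facet normal -0.534 -0.008 -0.845
outer loop
vertex -2.063 -1.775 3.64
vertex -1.676 -1.11 3.389
vertex -1.381 -1.842 3.21
endloop
endfacet
facet normal -0.441 -0.671 -0.596
outer loop
vertex -2.063 -1.775 3.64
vertex -1.381 -1.842 3.21
vertex -1.506 -2.325 3.847
endloop
endfacet
facet normal -0.713 -0.698 0.063
outer loop
vertex -2.063 -1.775 3.64
vertex -1.506 -2.325 3.847
vertex -1.88 -1.891 4.42
endloop
endfacet
facet normal -0.422 0.896 -0.138
outer loop
vertex -1.676 -1.11 3.389
vertex -1.985 -1.14 4.137
vertex -1.254 -0.815 4.013
endloop
endfacet
facet normal -0.600 0.207 0.773
outer loop
vertex -1.985 -1.14 4.137
vertex -1.88 -1.891 4.42
vertex -1.379 -1.298 4.65
endloop
endfacet
facet normal -0.179 -0.837 0.517
outer loop
vertex -1.88 -1.891 4.42
vertex -1.506 -2.325 3.847
vertex -1.084 -2.03 4.471
endloop
endfacet
facet normal 0.259 -0.793 -0.551
outer loop
vertex -1.506 -2.325 3.847
vertex -1.381 -1.842 3.21
vertex -0.775 -2.0 3.723
endloop
endfacet
facet normal 0.110 0.278 -0.954
outer loop
vertex -1.381 -1.842 3.21
vertex -1.676 -1.11 3.389
vertex -0.88 -1.249 3.44
endloop
endfacet
facet normal 0.441 0.671 0.596
outer loop
vertex -0.697 -1.365 4.22
vertex -1.254 -0.815 4.013
vertex -1.379 -1.298 4.65
endloop
endfacet
facet normal 0.534 0.008 0.845
outer loop
vertex -0.697 -1.365 4.22
vertex -1.379 -1.298 4.65
vertex -1.084 -2.03 4.471
endloop
endfacet
facet normal 0.863 -0.373 0.341
outer loop
vertex -0.697 -1.365 4.22
vertex -1.084 -2.03 4.471
vertex -0.775 -2.0 3.723
endloop
endfacet
facet normal 0.974 0.053 -0.221
outer loop
vertex -0.697 -1.365 4.22
vertex -0.775 -2.0 3.723
vertex -0.88 -1.249 3.44
endloop
endfacet
facet normal 0.713 0.698 -0.063
outer loop
vertex -0.697 -1.365 4.22
vertex -0.88 -1.249 3.44
vertex -1.254 -0.815 4.013
endloop
endfacet
facet normal -0.259 0.793 0.551
outer loop
vertex -1.379 -1.298 4.65
vertex -1.254 -0.815 4.013
vertex -1.985 -1.14 4.137
endloop
endfacet
facet normal -0.110 -0.278 0.954
outer loop
vertex -1.084 -2.03 4.471
vertex -1.379 -1.298 4.65
vertex -1.88 -1.891 4.42
endloop
endfacet
facet normal 0.422 -0.896 0.138
outer loop
vertex -0.775 -2.0 3.723
vertex -1.084 -2.03 4.471
vertex -1.506 -2.325 3.847
endloop
endfacet
facet normal 0.600 -0.207 -0.773
outer loop
vertex -0.88 -1.249 3.44
vertex -0.775 -2.0 3.723
vertex -1.381 -1.842 3.21
endloop
endfacet
facet normal 0.179 0.837 -0.517
outer loop
vertex -1.254 -0.815 4.013
vertex -0.88 -1.249 3.44
vertex -1.676 -1.11 3.389
endloop
endfacet
facet normal -0.539 -0.827 0.159
outer loop
vertex -3.57 1.818 1.021
vertex -4.08 2.303 1.814
vertex -4.42 2.22 0.228
endloop
endfacet
facet normal 0.481 -0.458 -0.748
outer loop
vertex -3.6 3.477 -0.014
vertex -3.57 1.818 1.021
vertex -4.42 2.22 0.228
endloop
endfacet
facet normal -0.539 -0.827 0.159
outer loop
vertex -4.42 2.22 0.228
vertex -4.08 2.303 1.814
vertex -4.93 2.705 1.021
endloop
endfacet
facet normal -0.691 0.327 -0.644
outer loop
vertex -4.93 2.705 1.021
vertex -3.6 3.477 -0.014
vertex -4.42 2.22 0.228
endloop
endfacet
facet normal 0.691 -0.327 0.644
outer loop
vertex -3.57 1.818 1.021
vertex -3.26 3.56 1.572
vertex -4.08 2.303 1.814
endloop
endfacet
facet normal 0.481 -0.458 -0.748
outer loop
vertex -2.75 3.075 0.779
vertex -3.57 1.818 1.021
vertex -3.6 3.477 -0.014
endloop
endfacet
facet normal 0.691 -0.327 0.644
outer loop
vertex -2.75 3.075 0.779
vertex -3.26 3.56 1.572
vertex -3.57 1.818 1.021
endloop
endfacet
facet normal -0.481 0.458 0.748
outer loop
vertex -4.08 2.303 1.814
vertex -3.26 3.56 1.572
vertex -4.93 2.705 1.021
endloop
endfacet
facet normal -0.691 0.327 -0.644
outer loop
vertex -4.11 3.962 0.779
vertex -3.6 3.477 -0.014
vertex -4.93 2.705 1.021
endloop
endfacet
facet normal -0.481 0.458 0.748
outer loop
vertex -4.93 2.705 1.021
vertex -3.26 3.56 1.572
vertex -4.11 3.962 0.779
endloop
endfacet
facet normal 0.539 0.827 -0.159
outer loop
vertex -4.11 3.962 0.779
vertex -2.75 3.075 0.779
vertex -3.6 3.477 -0.014
endloop
endfacet
facet normal 0.539 0.827 -0.159
outer loop
vertex -3.26 3.56 1.572
vertex -2.75 3.075 0.779
vertex -4.11 3.962 0.779
endloop
endfacet

endsolid
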